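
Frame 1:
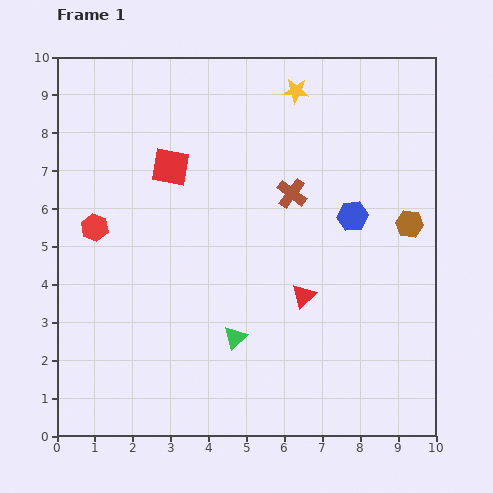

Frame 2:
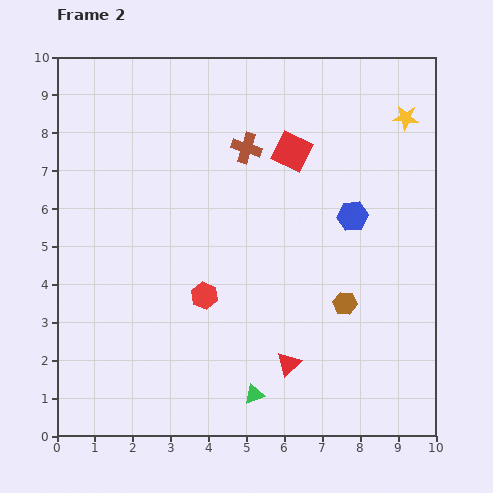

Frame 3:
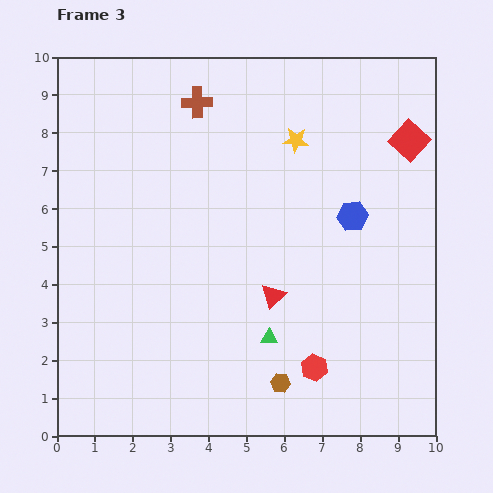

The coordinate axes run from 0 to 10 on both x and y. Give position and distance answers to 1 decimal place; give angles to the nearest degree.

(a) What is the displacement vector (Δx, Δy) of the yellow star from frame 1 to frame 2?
(2.9, -0.7)

The yellow star was at (6.3, 9.1) in frame 1 and (9.2, 8.4) in frame 2.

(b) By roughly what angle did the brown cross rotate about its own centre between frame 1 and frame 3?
38° counter-clockwise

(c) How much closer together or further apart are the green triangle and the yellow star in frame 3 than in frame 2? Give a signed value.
-3.1

Distance in frame 2: 8.3. Distance in frame 3: 5.2.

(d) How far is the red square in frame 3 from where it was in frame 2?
3.1

The red square moved from (6.2, 7.5) to (9.3, 7.8), a distance of √(3.1² + 0.3²) ≈ 3.1.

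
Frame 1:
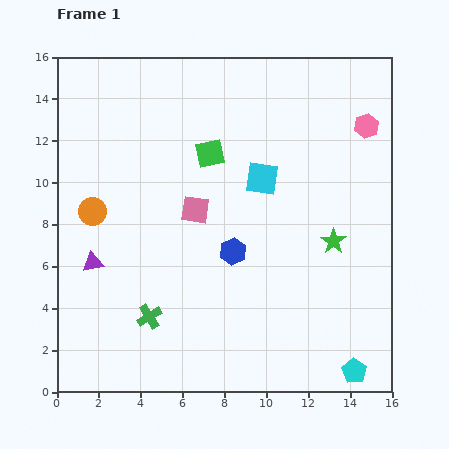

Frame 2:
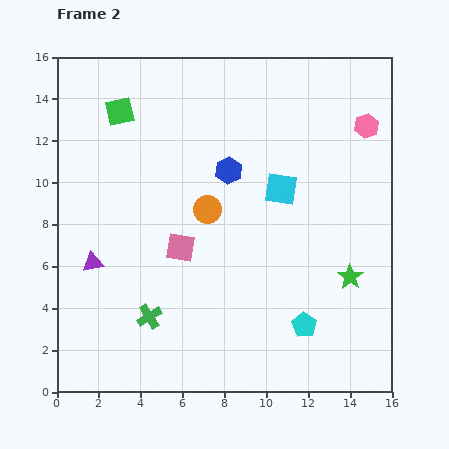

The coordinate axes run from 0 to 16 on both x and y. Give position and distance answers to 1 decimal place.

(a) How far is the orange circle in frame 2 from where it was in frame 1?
5.5

The orange circle moved from (1.7, 8.6) to (7.2, 8.7), a distance of √(5.5² + 0.1²) ≈ 5.5.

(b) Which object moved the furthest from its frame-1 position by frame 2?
the orange circle

(moved 5.5; next 4.7)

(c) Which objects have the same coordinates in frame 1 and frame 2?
the purple triangle, the pink hexagon, the green cross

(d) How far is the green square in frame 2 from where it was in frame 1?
4.7

The green square moved from (7.3, 11.4) to (3.0, 13.4), a distance of √(4.3² + 2.0²) ≈ 4.7.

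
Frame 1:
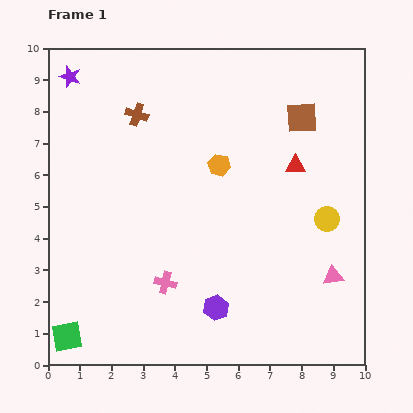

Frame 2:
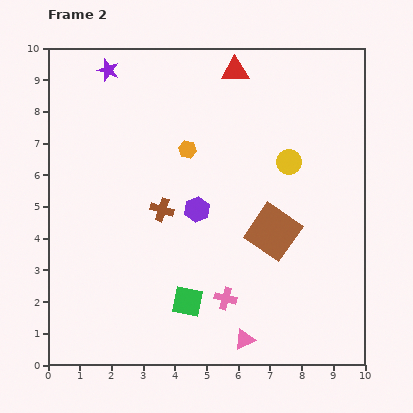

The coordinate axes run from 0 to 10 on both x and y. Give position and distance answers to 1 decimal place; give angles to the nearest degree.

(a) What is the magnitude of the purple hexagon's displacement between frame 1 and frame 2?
3.2

The purple hexagon moved from (5.3, 1.8) to (4.7, 4.9), a distance of √(0.6² + 3.1²) ≈ 3.2.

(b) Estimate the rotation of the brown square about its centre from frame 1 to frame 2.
38° clockwise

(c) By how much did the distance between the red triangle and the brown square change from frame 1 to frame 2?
+3.7

Distance in frame 1: 1.5. Distance in frame 2: 5.2.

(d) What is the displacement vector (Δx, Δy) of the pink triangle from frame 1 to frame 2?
(-2.8, -2.0)

The pink triangle was at (9.0, 2.8) in frame 1 and (6.2, 0.8) in frame 2.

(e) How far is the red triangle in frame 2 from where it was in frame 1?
3.6

The red triangle moved from (7.8, 6.3) to (5.9, 9.3), a distance of √(1.9² + 3.0²) ≈ 3.6.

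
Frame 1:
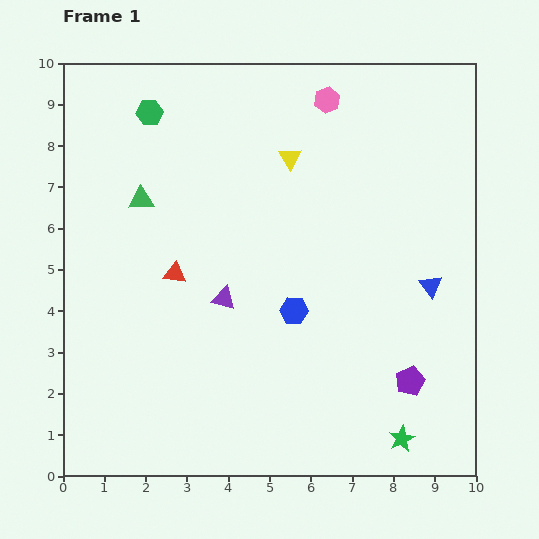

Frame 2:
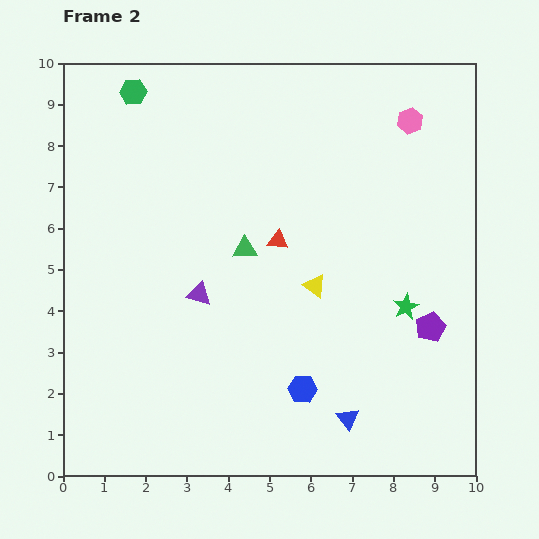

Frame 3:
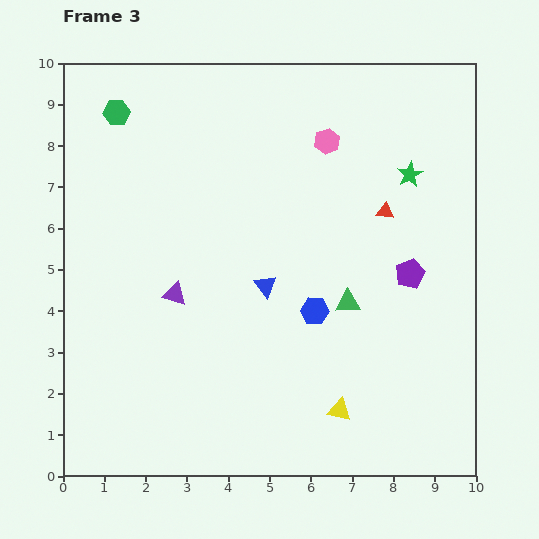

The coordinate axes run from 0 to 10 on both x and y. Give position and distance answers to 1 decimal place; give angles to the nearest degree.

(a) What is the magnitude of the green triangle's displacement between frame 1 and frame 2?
2.8

The green triangle moved from (1.9, 6.7) to (4.4, 5.5), a distance of √(2.5² + 1.2²) ≈ 2.8.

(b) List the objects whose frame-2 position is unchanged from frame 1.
none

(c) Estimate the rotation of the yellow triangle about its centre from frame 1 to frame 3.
44° counter-clockwise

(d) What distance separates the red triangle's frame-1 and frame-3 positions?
5.3

The red triangle moved from (2.7, 4.9) to (7.8, 6.4), a distance of √(5.1² + 1.5²) ≈ 5.3.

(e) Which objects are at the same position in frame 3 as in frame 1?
none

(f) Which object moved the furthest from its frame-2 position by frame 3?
the blue triangle

(moved 3.8; next 3.2)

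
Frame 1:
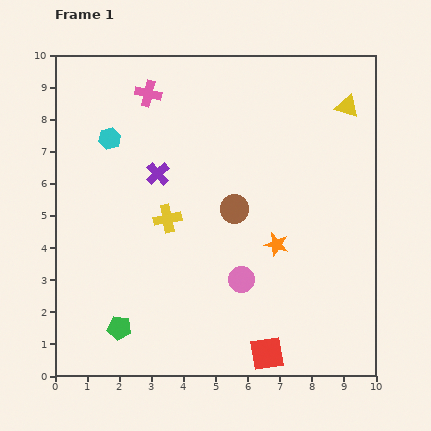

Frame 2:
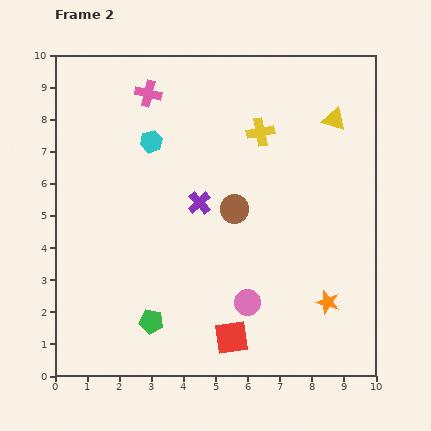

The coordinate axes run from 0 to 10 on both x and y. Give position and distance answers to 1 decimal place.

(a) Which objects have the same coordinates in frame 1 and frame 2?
the pink cross, the brown circle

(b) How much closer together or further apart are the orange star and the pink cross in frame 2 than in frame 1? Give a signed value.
+2.4

Distance in frame 1: 6.2. Distance in frame 2: 8.6.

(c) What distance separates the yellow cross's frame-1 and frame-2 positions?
4.0

The yellow cross moved from (3.5, 4.9) to (6.4, 7.6), a distance of √(2.9² + 2.7²) ≈ 4.0.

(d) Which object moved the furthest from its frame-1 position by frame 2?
the yellow cross

(moved 4.0; next 2.4)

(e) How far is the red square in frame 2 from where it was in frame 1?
1.2

The red square moved from (6.6, 0.7) to (5.5, 1.2), a distance of √(1.1² + 0.5²) ≈ 1.2.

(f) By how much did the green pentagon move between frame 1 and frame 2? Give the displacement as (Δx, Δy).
(1.0, 0.2)

The green pentagon was at (2.0, 1.5) in frame 1 and (3.0, 1.7) in frame 2.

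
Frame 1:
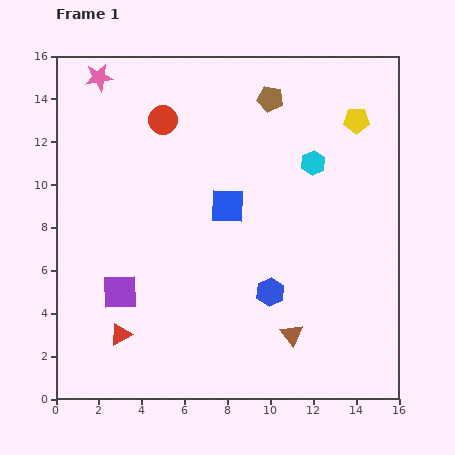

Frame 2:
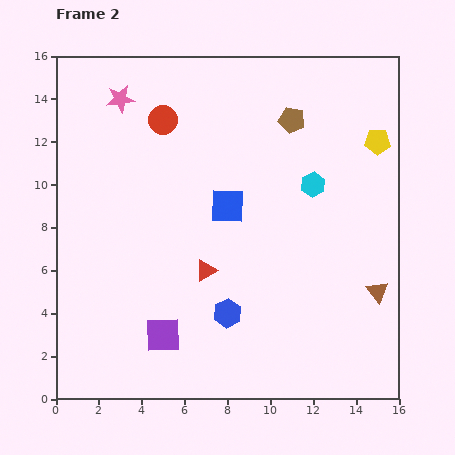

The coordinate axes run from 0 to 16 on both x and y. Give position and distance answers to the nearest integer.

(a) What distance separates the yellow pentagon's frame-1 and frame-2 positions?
1

The yellow pentagon moved from (14, 13) to (15, 12), a distance of √(1² + 1²) ≈ 1.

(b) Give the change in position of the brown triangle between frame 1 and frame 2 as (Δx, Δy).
(4, 2)

The brown triangle was at (11, 3) in frame 1 and (15, 5) in frame 2.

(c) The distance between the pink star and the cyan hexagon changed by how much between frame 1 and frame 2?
-1

Distance in frame 1: 11. Distance in frame 2: 10.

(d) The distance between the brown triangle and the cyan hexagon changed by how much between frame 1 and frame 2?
-2

Distance in frame 1: 8. Distance in frame 2: 6.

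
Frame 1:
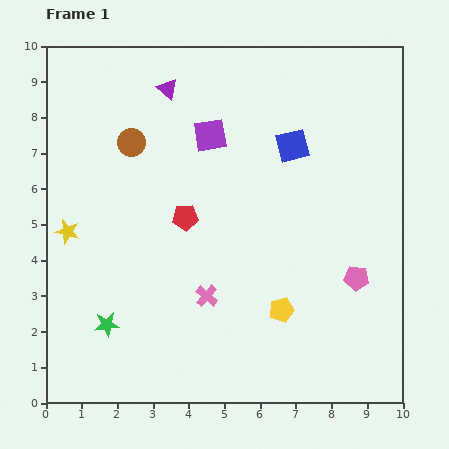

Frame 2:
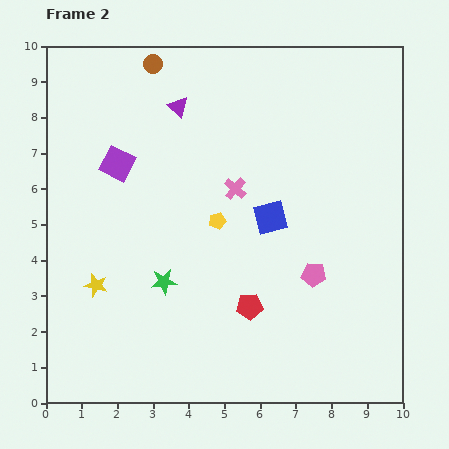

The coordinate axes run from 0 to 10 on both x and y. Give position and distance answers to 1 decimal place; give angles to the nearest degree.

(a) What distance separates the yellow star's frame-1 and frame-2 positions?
1.7

The yellow star moved from (0.6, 4.8) to (1.4, 3.3), a distance of √(0.8² + 1.5²) ≈ 1.7.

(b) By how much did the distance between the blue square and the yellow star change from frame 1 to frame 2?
-1.4

Distance in frame 1: 6.7. Distance in frame 2: 5.3.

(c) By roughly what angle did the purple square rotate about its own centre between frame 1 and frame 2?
37° clockwise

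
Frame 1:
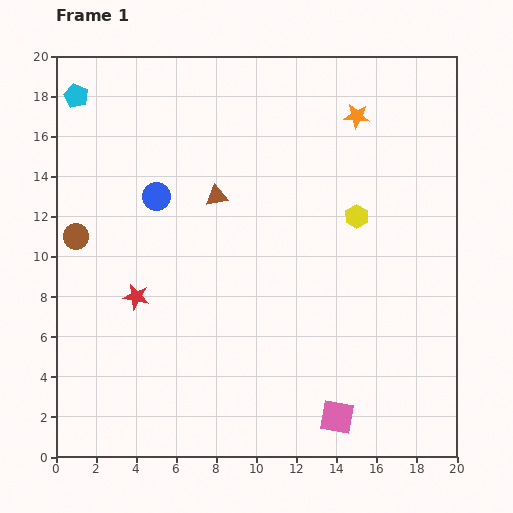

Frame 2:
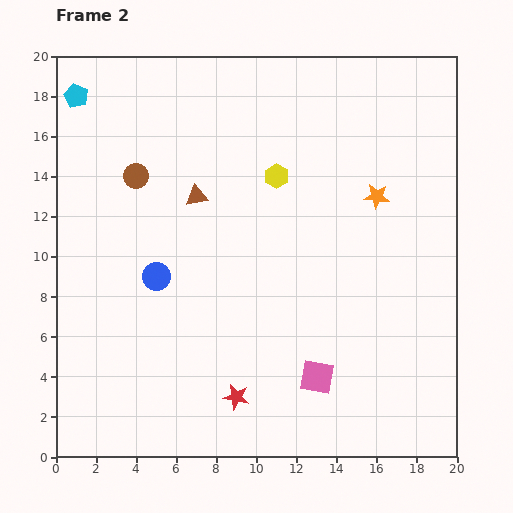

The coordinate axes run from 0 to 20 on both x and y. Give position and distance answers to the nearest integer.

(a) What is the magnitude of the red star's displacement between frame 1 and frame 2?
7

The red star moved from (4, 8) to (9, 3), a distance of √(5² + 5²) ≈ 7.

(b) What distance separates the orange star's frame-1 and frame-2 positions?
4

The orange star moved from (15, 17) to (16, 13), a distance of √(1² + 4²) ≈ 4.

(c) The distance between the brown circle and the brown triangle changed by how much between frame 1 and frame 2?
-4

Distance in frame 1: 7. Distance in frame 2: 3.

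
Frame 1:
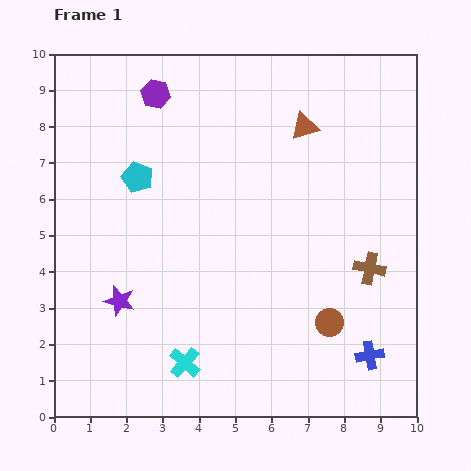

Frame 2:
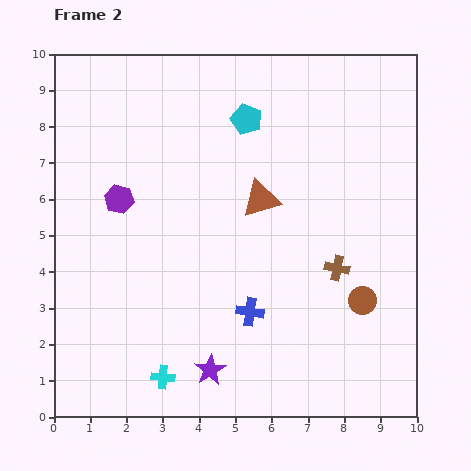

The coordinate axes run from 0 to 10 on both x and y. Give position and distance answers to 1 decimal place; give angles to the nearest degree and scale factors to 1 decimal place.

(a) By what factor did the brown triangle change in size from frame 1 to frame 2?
1.4×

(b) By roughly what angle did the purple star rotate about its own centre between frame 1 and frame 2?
26° clockwise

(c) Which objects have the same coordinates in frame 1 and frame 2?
none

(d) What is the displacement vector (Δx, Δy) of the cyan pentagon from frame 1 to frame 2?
(3.0, 1.6)

The cyan pentagon was at (2.3, 6.6) in frame 1 and (5.3, 8.2) in frame 2.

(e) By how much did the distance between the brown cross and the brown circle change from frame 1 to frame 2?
-0.8

Distance in frame 1: 1.9. Distance in frame 2: 1.1.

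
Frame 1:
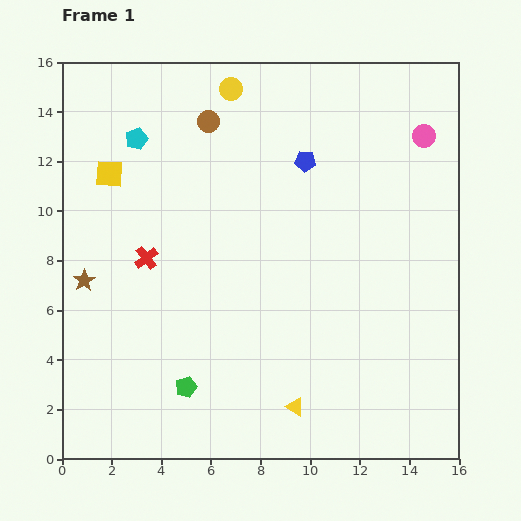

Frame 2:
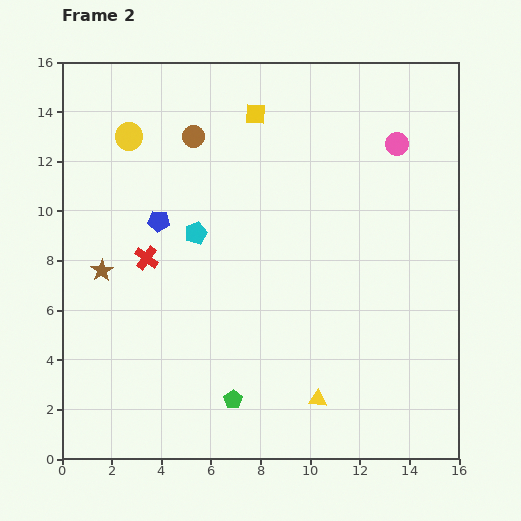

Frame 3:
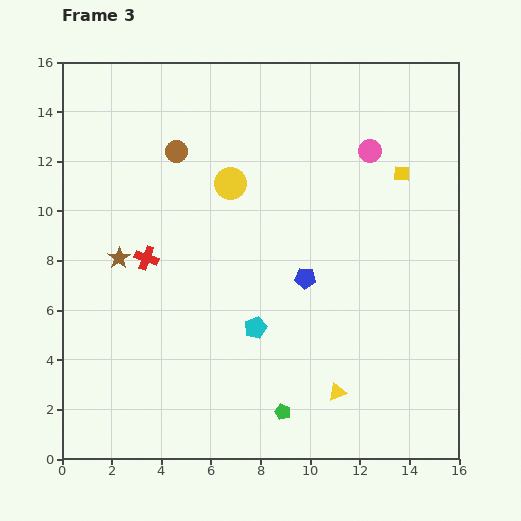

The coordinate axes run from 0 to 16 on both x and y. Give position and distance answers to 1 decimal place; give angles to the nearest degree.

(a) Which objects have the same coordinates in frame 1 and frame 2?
the red cross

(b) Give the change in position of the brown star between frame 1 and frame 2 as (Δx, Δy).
(0.7, 0.4)

The brown star was at (0.9, 7.2) in frame 1 and (1.6, 7.6) in frame 2.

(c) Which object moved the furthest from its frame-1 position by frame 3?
the yellow square

(moved 11.8; next 9.0)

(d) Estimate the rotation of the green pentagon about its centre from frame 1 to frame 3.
31° counter-clockwise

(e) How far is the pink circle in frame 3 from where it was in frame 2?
1.1

The pink circle moved from (13.5, 12.7) to (12.4, 12.4), a distance of √(1.1² + 0.3²) ≈ 1.1.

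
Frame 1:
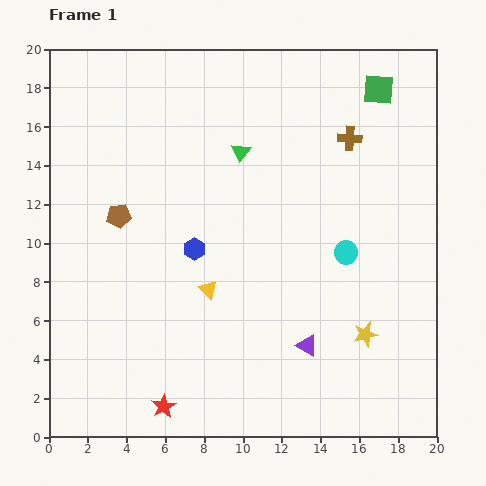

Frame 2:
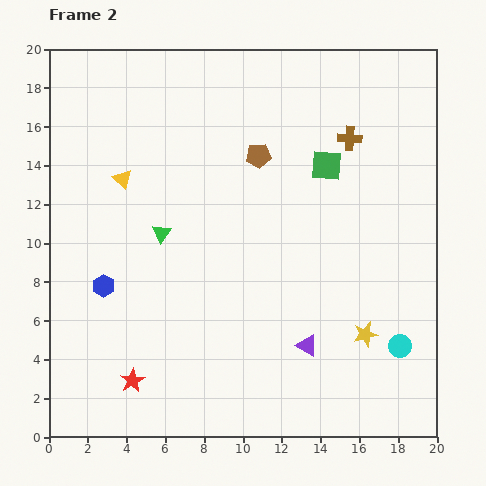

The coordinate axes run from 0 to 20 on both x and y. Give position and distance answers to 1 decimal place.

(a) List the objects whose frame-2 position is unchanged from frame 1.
the purple triangle, the yellow star, the brown cross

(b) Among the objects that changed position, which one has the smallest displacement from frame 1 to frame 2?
the red star

(moved 2.1)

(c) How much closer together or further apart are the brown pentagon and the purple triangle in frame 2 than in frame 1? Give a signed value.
-1.7

Distance in frame 1: 11.8. Distance in frame 2: 10.1.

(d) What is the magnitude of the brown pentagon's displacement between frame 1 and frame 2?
7.8

The brown pentagon moved from (3.6, 11.4) to (10.8, 14.5), a distance of √(7.2² + 3.1²) ≈ 7.8.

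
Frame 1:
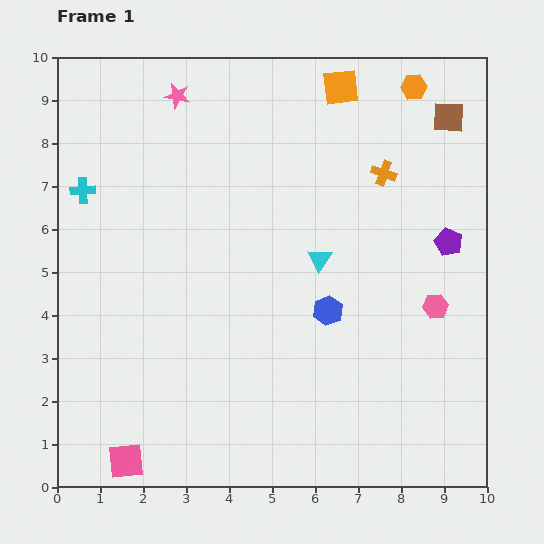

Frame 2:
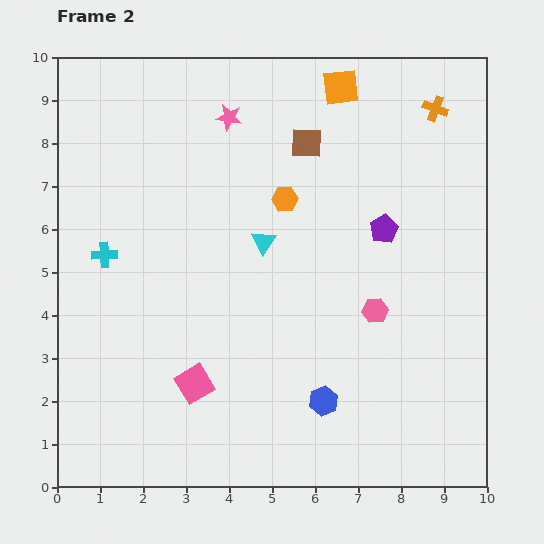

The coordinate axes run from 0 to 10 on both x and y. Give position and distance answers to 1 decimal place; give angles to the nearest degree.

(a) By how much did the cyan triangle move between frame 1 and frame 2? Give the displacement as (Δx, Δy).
(-1.3, 0.4)

The cyan triangle was at (6.1, 5.3) in frame 1 and (4.8, 5.7) in frame 2.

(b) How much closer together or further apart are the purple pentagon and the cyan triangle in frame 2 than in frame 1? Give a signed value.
-0.2

Distance in frame 1: 3.0. Distance in frame 2: 2.8.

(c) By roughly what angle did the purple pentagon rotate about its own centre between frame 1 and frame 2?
19° clockwise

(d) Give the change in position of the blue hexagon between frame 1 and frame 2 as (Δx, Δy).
(-0.1, -2.1)

The blue hexagon was at (6.3, 4.1) in frame 1 and (6.2, 2.0) in frame 2.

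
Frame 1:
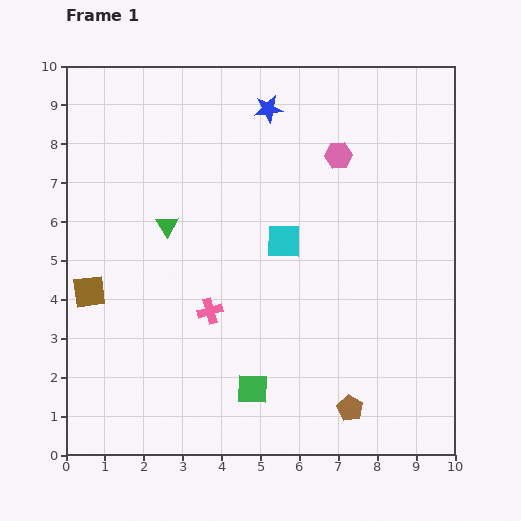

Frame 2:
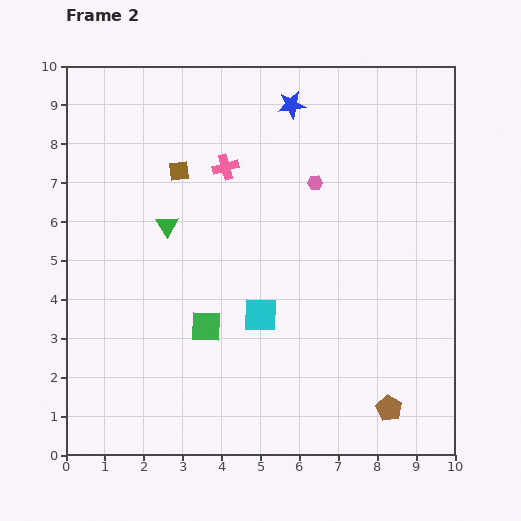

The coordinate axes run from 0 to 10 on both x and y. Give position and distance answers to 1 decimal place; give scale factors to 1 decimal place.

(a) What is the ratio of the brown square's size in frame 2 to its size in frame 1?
0.6×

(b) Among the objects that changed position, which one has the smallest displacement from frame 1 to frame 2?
the blue star

(moved 0.6)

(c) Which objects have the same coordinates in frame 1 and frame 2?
the green triangle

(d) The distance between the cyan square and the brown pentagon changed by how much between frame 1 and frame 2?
-0.5

Distance in frame 1: 4.6. Distance in frame 2: 4.1.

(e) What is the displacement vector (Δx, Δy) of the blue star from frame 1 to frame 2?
(0.6, 0.1)

The blue star was at (5.2, 8.9) in frame 1 and (5.8, 9.0) in frame 2.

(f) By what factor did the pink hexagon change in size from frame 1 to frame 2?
0.6×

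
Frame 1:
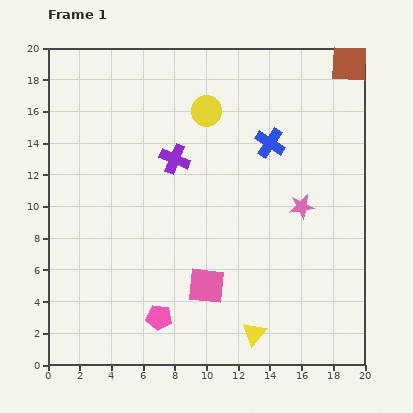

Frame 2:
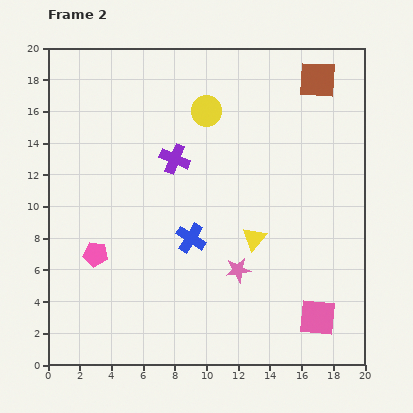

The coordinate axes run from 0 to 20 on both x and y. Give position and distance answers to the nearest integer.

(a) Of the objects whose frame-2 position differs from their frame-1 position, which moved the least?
the brown square

(moved 2)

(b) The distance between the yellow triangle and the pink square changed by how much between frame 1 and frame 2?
+2

Distance in frame 1: 4. Distance in frame 2: 6.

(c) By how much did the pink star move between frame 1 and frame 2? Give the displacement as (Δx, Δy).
(-4, -4)

The pink star was at (16, 10) in frame 1 and (12, 6) in frame 2.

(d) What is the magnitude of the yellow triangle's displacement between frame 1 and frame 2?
6

The yellow triangle moved from (13, 2) to (13, 8), a distance of √(0² + 6²) ≈ 6.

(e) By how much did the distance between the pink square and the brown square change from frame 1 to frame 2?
-2

Distance in frame 1: 17. Distance in frame 2: 15.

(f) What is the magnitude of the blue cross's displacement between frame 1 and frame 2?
8

The blue cross moved from (14, 14) to (9, 8), a distance of √(5² + 6²) ≈ 8.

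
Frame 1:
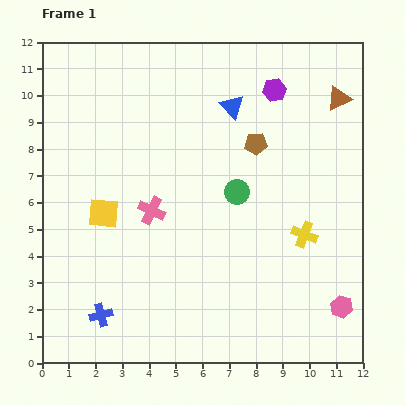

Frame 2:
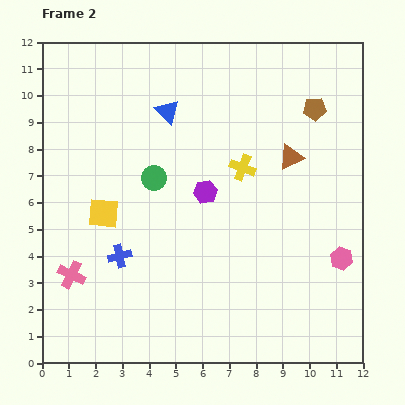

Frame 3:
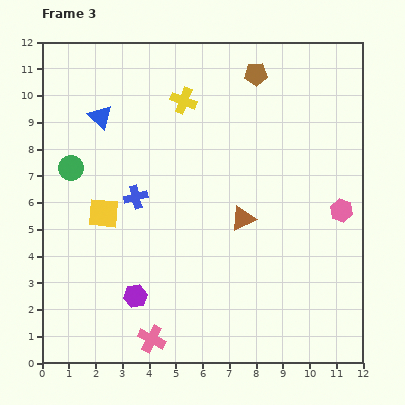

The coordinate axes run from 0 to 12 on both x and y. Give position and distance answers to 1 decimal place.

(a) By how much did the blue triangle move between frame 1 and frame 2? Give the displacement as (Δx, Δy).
(-2.4, -0.2)

The blue triangle was at (7.1, 9.6) in frame 1 and (4.7, 9.4) in frame 2.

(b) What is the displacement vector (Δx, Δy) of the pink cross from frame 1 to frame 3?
(0.0, -4.8)

The pink cross was at (4.1, 5.7) in frame 1 and (4.1, 0.9) in frame 3.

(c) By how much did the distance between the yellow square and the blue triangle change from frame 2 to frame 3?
-0.9

Distance in frame 2: 4.5. Distance in frame 3: 3.6.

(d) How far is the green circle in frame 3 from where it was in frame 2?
3.1

The green circle moved from (4.2, 6.9) to (1.1, 7.3), a distance of √(3.1² + 0.4²) ≈ 3.1.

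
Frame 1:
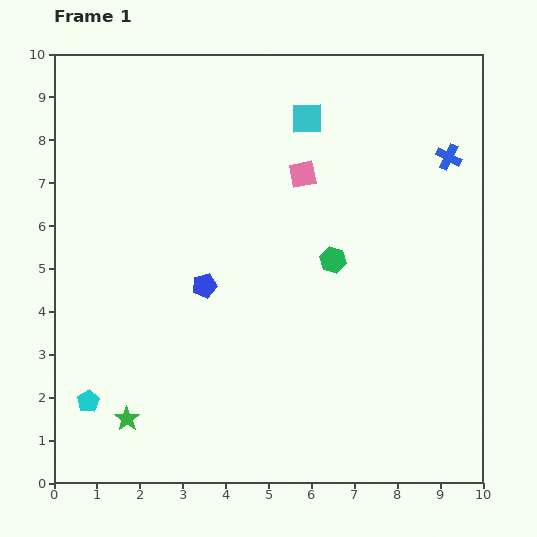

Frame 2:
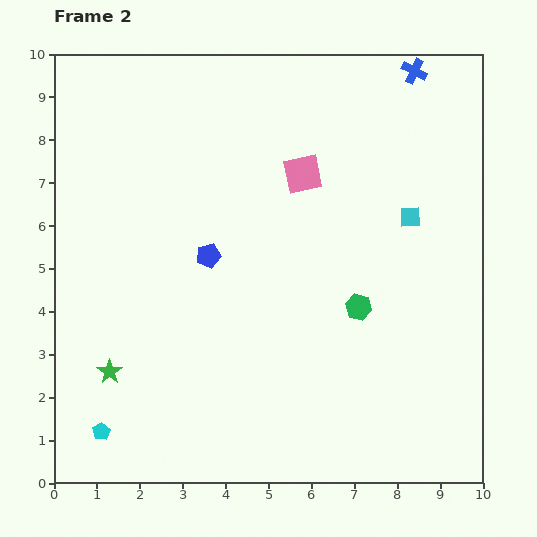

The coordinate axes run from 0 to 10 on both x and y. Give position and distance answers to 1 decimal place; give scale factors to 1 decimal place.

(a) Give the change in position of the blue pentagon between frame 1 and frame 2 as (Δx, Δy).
(0.1, 0.7)

The blue pentagon was at (3.5, 4.6) in frame 1 and (3.6, 5.3) in frame 2.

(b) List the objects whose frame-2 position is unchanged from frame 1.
the pink square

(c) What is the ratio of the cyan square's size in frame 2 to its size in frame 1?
0.7×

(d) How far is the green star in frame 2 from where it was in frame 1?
1.2

The green star moved from (1.7, 1.5) to (1.3, 2.6), a distance of √(0.4² + 1.1²) ≈ 1.2.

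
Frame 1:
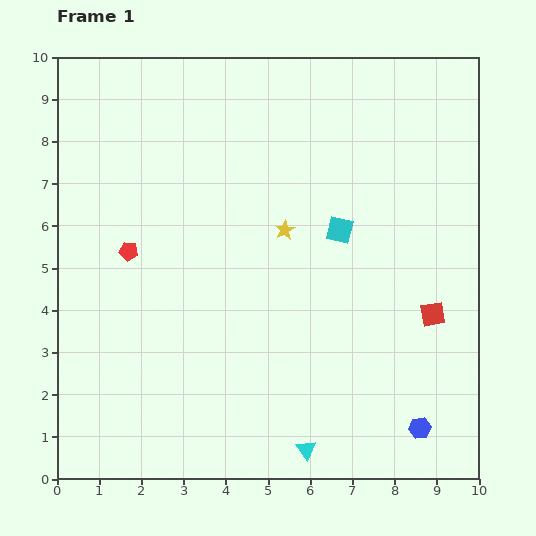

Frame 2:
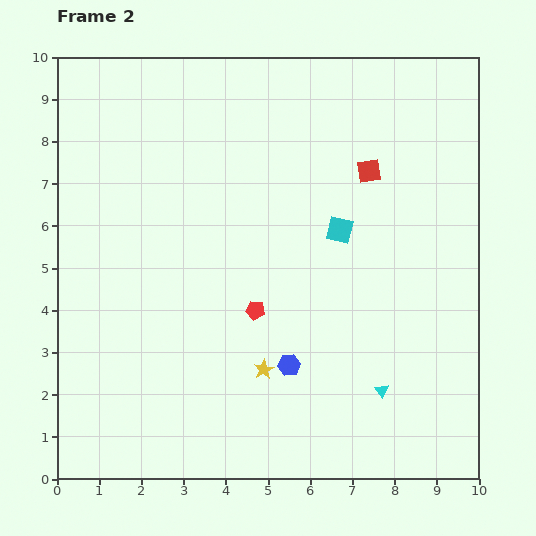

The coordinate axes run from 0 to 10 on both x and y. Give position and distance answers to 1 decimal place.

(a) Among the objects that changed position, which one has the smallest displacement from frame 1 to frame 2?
the cyan triangle

(moved 2.3)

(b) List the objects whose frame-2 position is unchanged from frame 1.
the cyan square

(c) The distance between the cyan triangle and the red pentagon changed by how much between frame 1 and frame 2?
-2.7

Distance in frame 1: 6.3. Distance in frame 2: 3.6.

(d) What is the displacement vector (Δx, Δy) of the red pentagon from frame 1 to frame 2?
(3.0, -1.4)

The red pentagon was at (1.7, 5.4) in frame 1 and (4.7, 4.0) in frame 2.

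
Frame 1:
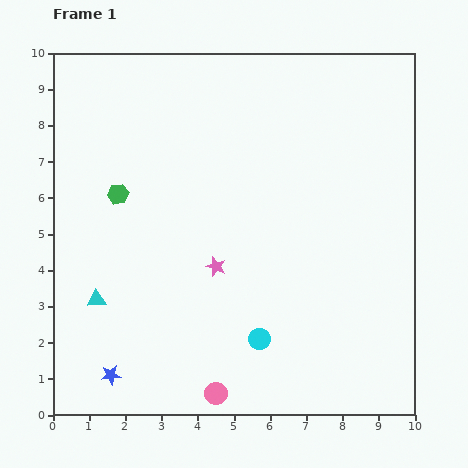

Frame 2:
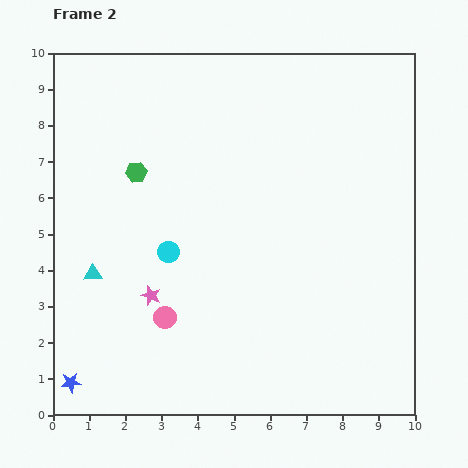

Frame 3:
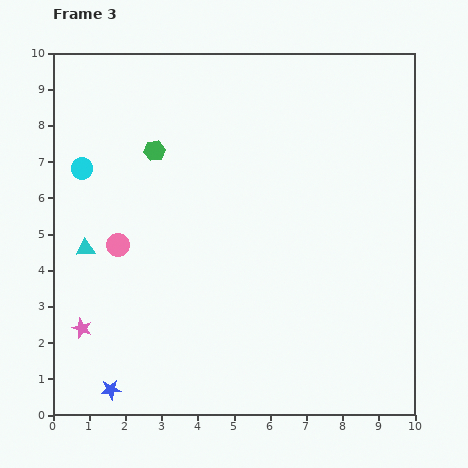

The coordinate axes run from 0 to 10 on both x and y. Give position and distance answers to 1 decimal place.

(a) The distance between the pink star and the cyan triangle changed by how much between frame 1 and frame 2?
-1.7

Distance in frame 1: 3.4. Distance in frame 2: 1.7.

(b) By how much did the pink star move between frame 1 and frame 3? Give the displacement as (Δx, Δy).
(-3.7, -1.7)

The pink star was at (4.5, 4.1) in frame 1 and (0.8, 2.4) in frame 3.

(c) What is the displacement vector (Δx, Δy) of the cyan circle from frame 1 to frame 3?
(-4.9, 4.7)

The cyan circle was at (5.7, 2.1) in frame 1 and (0.8, 6.8) in frame 3.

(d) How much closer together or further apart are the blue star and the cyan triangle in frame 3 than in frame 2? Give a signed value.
+0.9

Distance in frame 2: 3.1. Distance in frame 3: 4.0.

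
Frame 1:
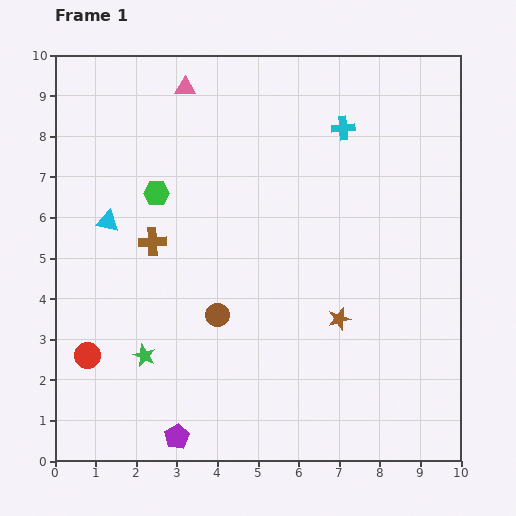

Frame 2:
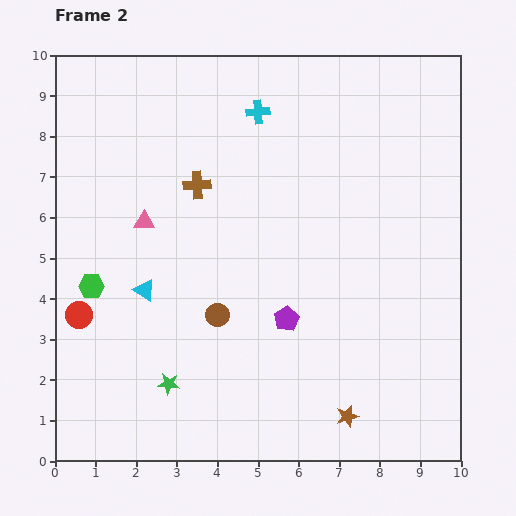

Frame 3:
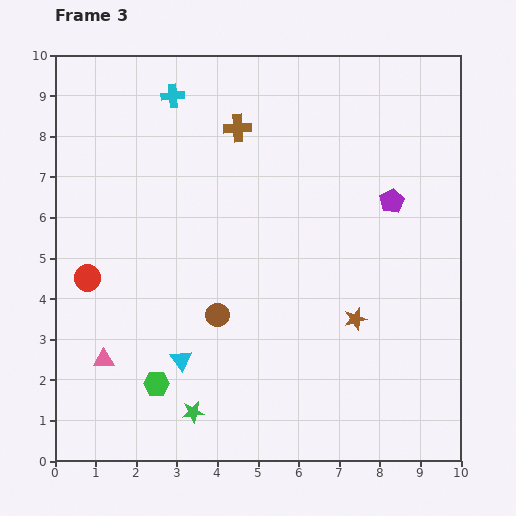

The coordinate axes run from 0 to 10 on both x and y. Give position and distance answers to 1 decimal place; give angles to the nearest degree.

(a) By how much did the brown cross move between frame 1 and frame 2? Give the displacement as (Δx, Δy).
(1.1, 1.4)

The brown cross was at (2.4, 5.4) in frame 1 and (3.5, 6.8) in frame 2.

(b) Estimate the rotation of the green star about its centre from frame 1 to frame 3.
30° counter-clockwise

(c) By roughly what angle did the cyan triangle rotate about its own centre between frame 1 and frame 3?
42° clockwise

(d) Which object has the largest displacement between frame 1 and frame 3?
the purple pentagon

(moved 7.9; next 7.0)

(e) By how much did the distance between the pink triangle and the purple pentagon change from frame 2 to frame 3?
+3.9

Distance in frame 2: 4.2. Distance in frame 3: 8.1.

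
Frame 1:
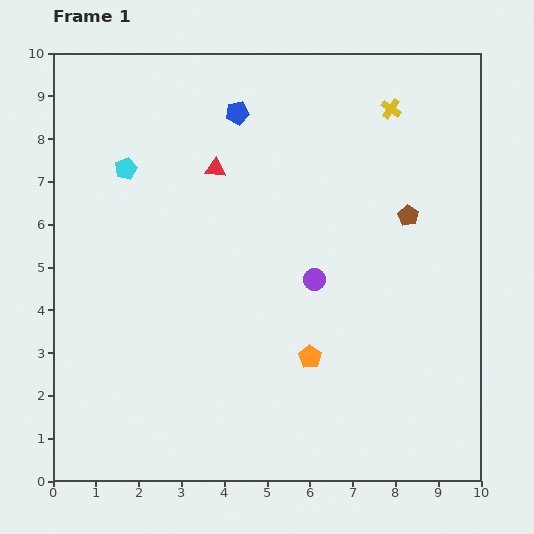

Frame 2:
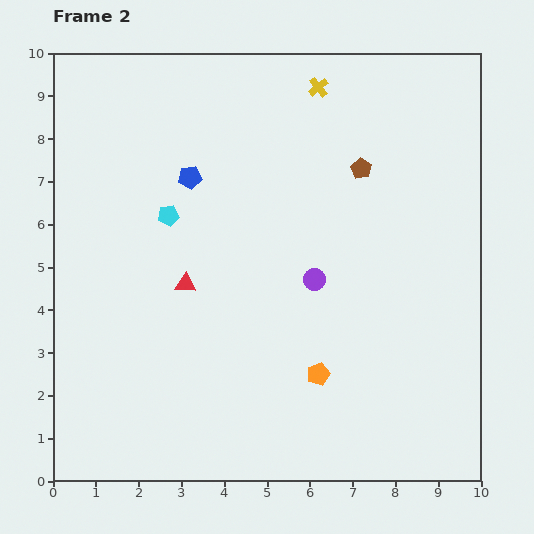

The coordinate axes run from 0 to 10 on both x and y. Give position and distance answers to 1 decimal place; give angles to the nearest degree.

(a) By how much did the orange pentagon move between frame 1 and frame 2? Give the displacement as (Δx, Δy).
(0.2, -0.4)

The orange pentagon was at (6.0, 2.9) in frame 1 and (6.2, 2.5) in frame 2.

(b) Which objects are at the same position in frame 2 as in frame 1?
the purple circle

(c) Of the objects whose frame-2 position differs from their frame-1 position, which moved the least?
the orange pentagon

(moved 0.4)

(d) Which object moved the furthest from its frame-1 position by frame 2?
the red triangle

(moved 2.8; next 1.9)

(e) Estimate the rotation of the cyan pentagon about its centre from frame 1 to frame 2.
16° clockwise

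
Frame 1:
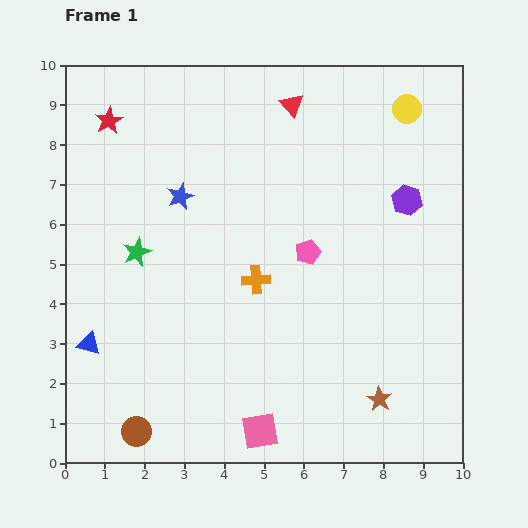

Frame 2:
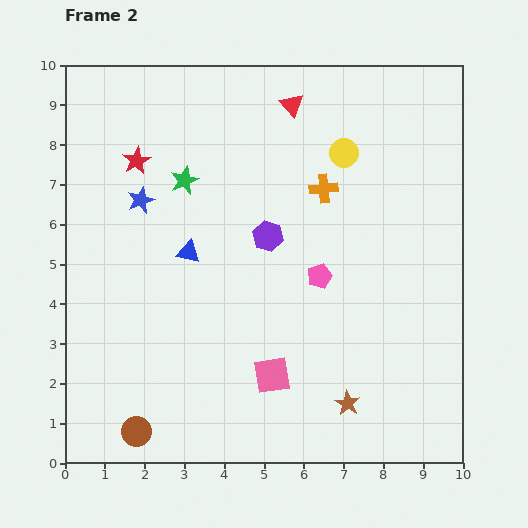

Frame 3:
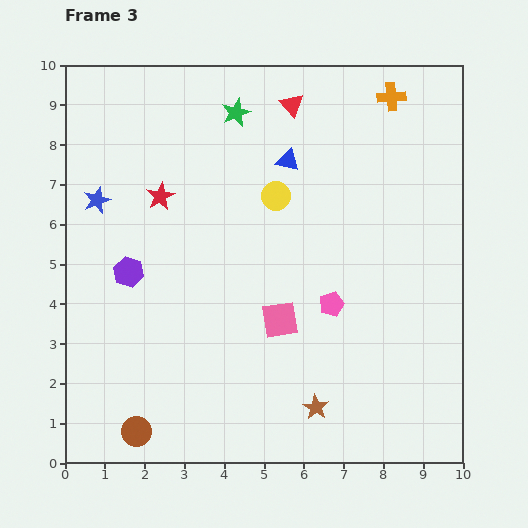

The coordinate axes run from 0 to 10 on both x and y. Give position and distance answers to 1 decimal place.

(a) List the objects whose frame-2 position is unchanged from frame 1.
the red triangle, the brown circle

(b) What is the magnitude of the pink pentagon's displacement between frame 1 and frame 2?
0.7

The pink pentagon moved from (6.1, 5.3) to (6.4, 4.7), a distance of √(0.3² + 0.6²) ≈ 0.7.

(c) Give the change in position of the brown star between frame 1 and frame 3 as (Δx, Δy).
(-1.6, -0.2)

The brown star was at (7.9, 1.6) in frame 1 and (6.3, 1.4) in frame 3.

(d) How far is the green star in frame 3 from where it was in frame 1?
4.3

The green star moved from (1.8, 5.3) to (4.3, 8.8), a distance of √(2.5² + 3.5²) ≈ 4.3.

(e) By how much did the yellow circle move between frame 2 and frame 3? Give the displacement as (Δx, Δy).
(-1.7, -1.1)

The yellow circle was at (7.0, 7.8) in frame 2 and (5.3, 6.7) in frame 3.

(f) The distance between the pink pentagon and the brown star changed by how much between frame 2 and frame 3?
-0.7

Distance in frame 2: 3.3. Distance in frame 3: 2.6.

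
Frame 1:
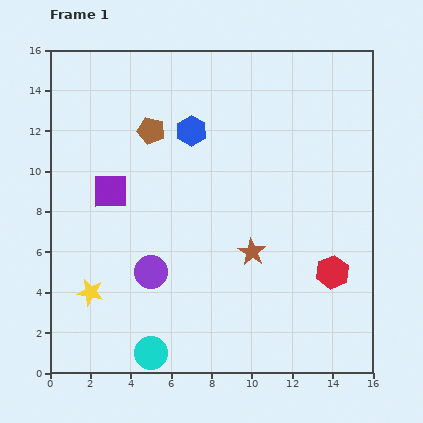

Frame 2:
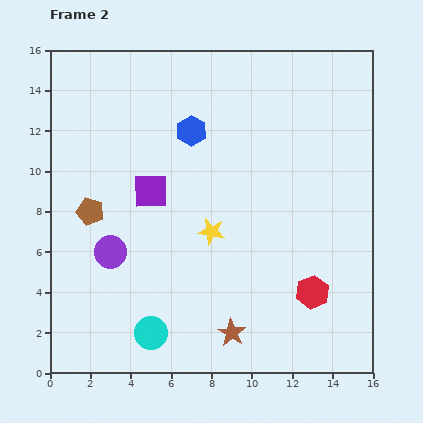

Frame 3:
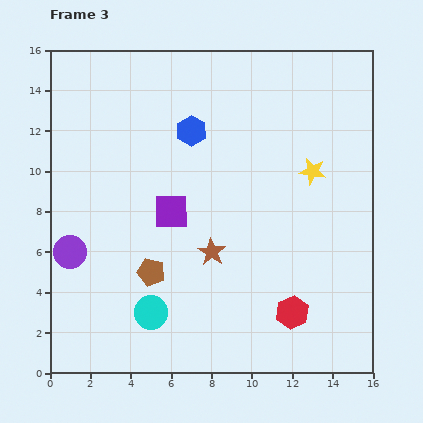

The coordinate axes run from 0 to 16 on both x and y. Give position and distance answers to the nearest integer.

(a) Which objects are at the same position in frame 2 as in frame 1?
the blue hexagon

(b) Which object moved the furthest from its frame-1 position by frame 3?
the yellow star

(moved 13; next 7)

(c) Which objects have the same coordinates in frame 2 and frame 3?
the blue hexagon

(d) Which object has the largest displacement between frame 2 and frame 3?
the yellow star

(moved 6; next 4)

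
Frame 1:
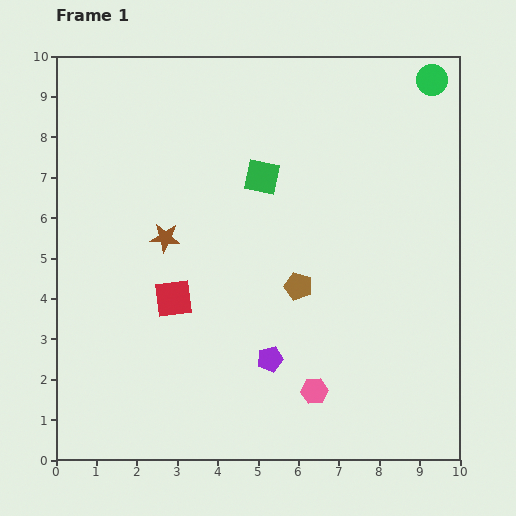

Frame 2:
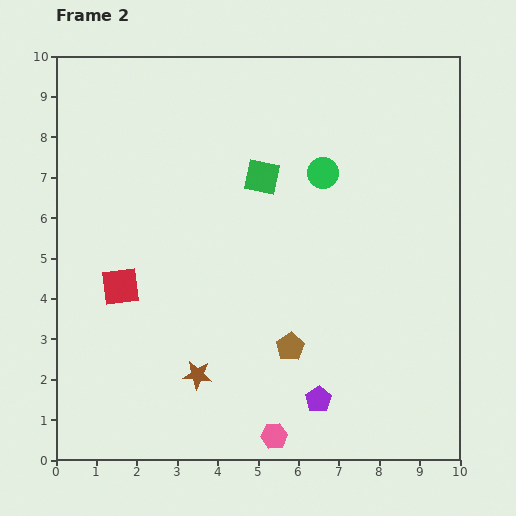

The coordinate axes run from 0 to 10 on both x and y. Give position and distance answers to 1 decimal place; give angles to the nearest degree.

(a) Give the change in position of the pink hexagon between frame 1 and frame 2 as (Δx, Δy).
(-1.0, -1.1)

The pink hexagon was at (6.4, 1.7) in frame 1 and (5.4, 0.6) in frame 2.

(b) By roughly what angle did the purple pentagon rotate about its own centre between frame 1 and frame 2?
18° counter-clockwise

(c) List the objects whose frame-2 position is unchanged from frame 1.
the green square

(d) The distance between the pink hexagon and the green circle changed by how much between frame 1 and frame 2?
-1.6

Distance in frame 1: 8.2. Distance in frame 2: 6.6.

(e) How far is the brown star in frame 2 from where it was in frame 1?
3.5

The brown star moved from (2.7, 5.5) to (3.5, 2.1), a distance of √(0.8² + 3.4²) ≈ 3.5.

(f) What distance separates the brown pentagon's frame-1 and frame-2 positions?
1.5

The brown pentagon moved from (6.0, 4.3) to (5.8, 2.8), a distance of √(0.2² + 1.5²) ≈ 1.5.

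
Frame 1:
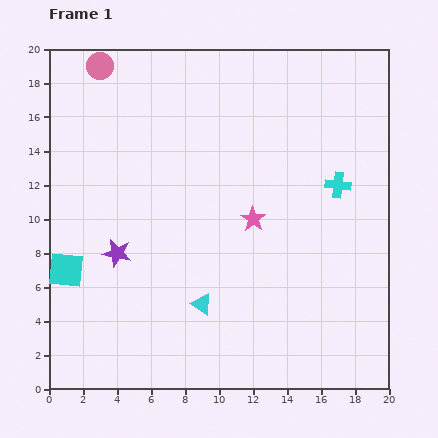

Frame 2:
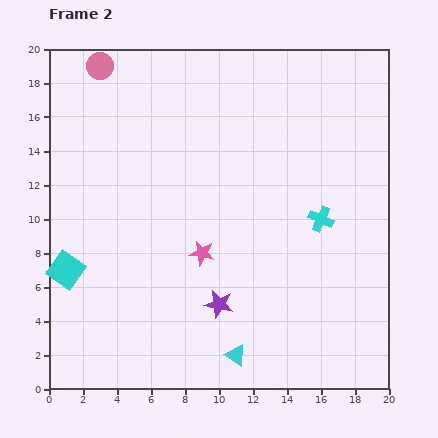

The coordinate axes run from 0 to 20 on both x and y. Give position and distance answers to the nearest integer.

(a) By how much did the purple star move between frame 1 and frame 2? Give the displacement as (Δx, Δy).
(6, -3)

The purple star was at (4, 8) in frame 1 and (10, 5) in frame 2.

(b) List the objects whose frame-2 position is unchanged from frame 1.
the pink circle, the cyan square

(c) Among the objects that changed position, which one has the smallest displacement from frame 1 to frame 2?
the cyan cross

(moved 2)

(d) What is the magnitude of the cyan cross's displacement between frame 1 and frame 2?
2

The cyan cross moved from (17, 12) to (16, 10), a distance of √(1² + 2²) ≈ 2.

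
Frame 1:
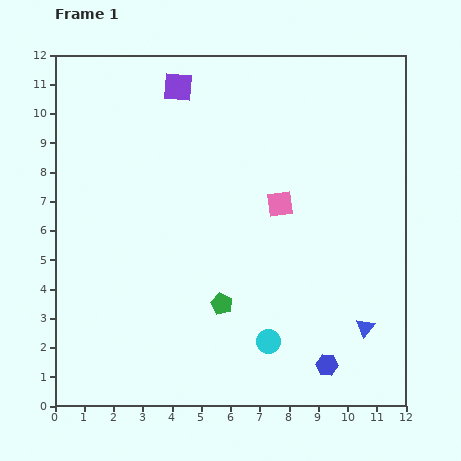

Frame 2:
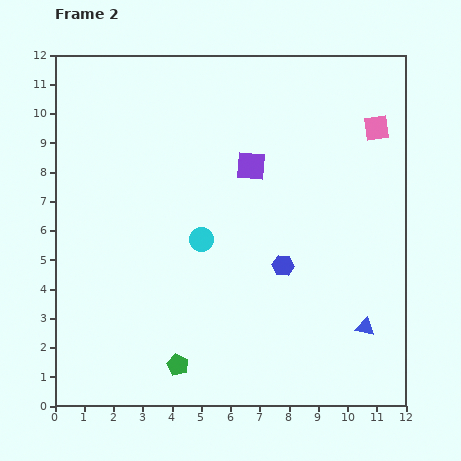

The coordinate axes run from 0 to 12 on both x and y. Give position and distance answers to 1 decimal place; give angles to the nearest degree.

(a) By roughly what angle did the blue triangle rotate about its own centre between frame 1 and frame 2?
55° counter-clockwise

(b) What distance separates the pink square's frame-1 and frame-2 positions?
4.2

The pink square moved from (7.7, 6.9) to (11.0, 9.5), a distance of √(3.3² + 2.6²) ≈ 4.2.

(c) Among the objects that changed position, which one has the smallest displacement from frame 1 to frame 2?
the green pentagon

(moved 2.6)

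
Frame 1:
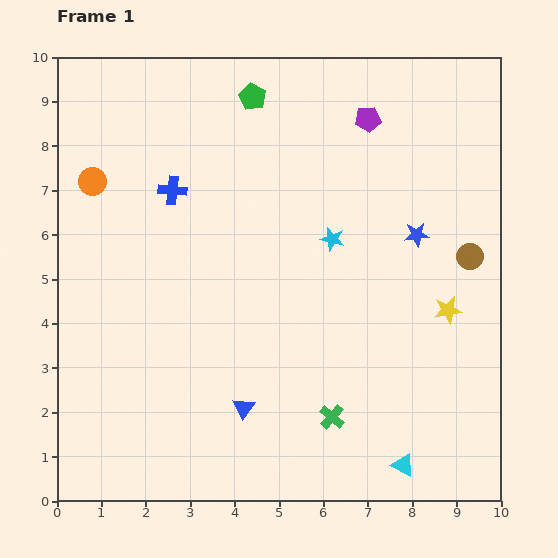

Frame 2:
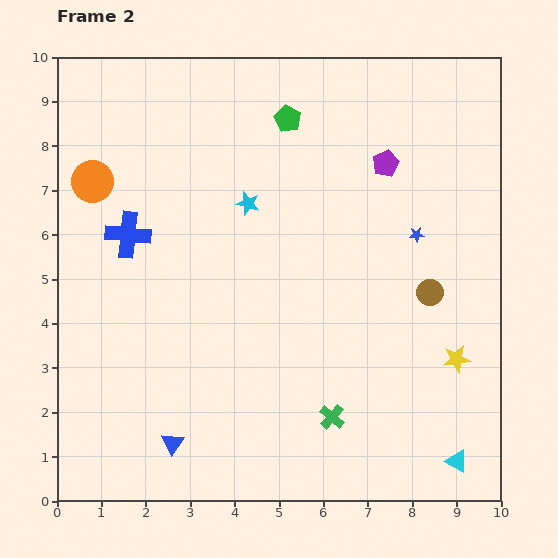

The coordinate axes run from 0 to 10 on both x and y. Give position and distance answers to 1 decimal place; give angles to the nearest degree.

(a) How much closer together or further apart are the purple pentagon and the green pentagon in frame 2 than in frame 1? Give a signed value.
-0.2

Distance in frame 1: 2.6. Distance in frame 2: 2.4.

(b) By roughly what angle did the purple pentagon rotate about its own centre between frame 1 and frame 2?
20° counter-clockwise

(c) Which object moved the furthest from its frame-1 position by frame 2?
the cyan star

(moved 2.1; next 1.8)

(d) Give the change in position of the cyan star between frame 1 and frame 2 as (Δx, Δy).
(-1.9, 0.8)

The cyan star was at (6.2, 5.9) in frame 1 and (4.3, 6.7) in frame 2.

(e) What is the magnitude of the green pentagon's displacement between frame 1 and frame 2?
0.9

The green pentagon moved from (4.4, 9.1) to (5.2, 8.6), a distance of √(0.8² + 0.5²) ≈ 0.9.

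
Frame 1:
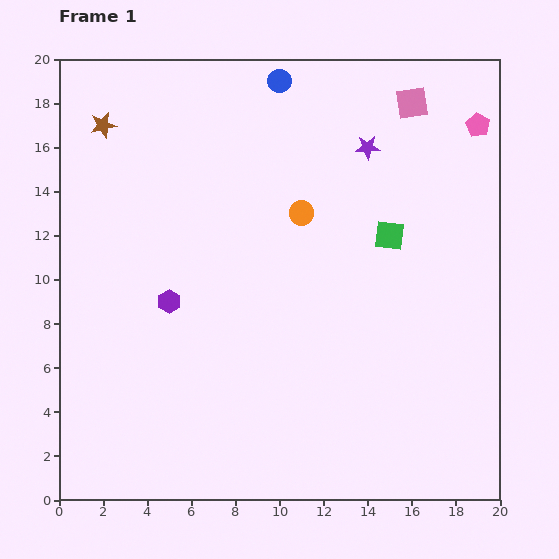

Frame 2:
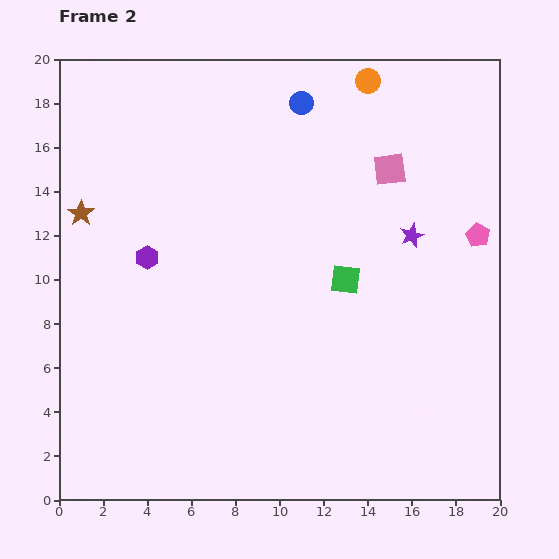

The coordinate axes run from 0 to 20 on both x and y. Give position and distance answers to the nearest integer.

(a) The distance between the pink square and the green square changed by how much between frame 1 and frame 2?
-1

Distance in frame 1: 6. Distance in frame 2: 5.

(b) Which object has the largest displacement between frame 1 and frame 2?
the orange circle

(moved 7; next 5)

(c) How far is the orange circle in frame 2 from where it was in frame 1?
7

The orange circle moved from (11, 13) to (14, 19), a distance of √(3² + 6²) ≈ 7.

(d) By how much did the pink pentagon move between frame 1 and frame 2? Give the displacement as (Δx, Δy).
(0, -5)

The pink pentagon was at (19, 17) in frame 1 and (19, 12) in frame 2.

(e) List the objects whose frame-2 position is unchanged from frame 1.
none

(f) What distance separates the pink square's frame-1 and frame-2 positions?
3

The pink square moved from (16, 18) to (15, 15), a distance of √(1² + 3²) ≈ 3.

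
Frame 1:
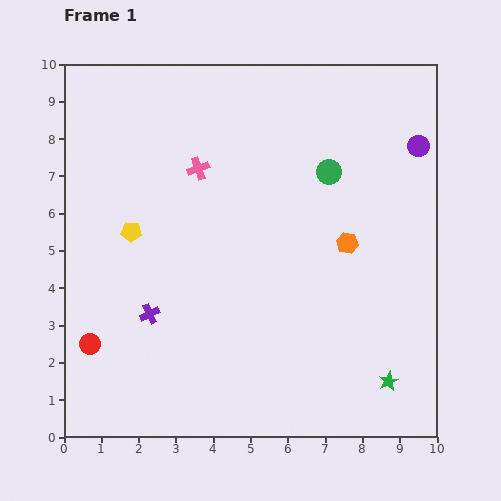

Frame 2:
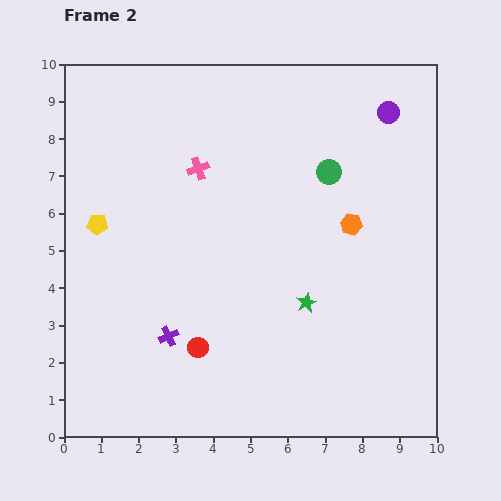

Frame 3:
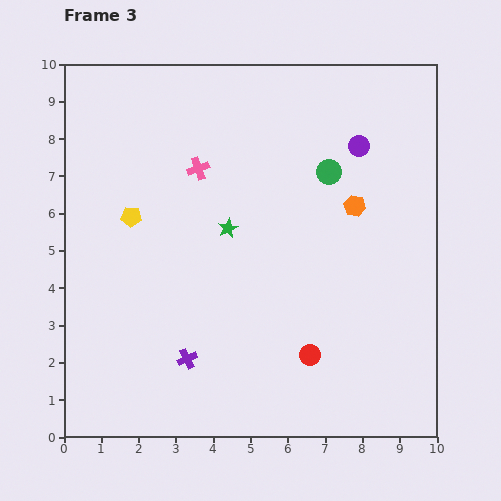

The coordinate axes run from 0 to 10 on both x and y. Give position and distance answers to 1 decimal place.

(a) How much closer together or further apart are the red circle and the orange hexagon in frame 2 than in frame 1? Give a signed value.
-2.1

Distance in frame 1: 7.4. Distance in frame 2: 5.3.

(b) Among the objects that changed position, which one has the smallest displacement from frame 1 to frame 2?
the orange hexagon

(moved 0.5)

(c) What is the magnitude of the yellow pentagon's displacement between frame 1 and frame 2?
0.9

The yellow pentagon moved from (1.8, 5.5) to (0.9, 5.7), a distance of √(0.9² + 0.2²) ≈ 0.9.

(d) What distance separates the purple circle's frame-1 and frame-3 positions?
1.6

The purple circle moved from (9.5, 7.8) to (7.9, 7.8), a distance of √(1.6² + 0.0²) ≈ 1.6.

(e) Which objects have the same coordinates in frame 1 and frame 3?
the pink cross, the green circle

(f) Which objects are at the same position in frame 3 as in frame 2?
the pink cross, the green circle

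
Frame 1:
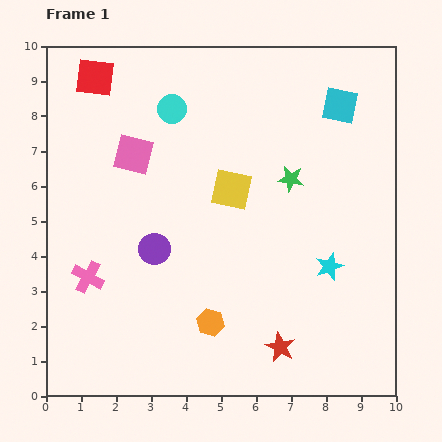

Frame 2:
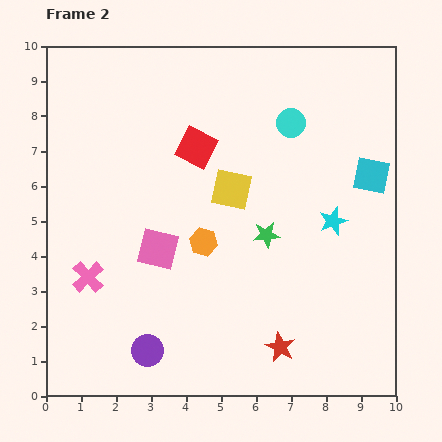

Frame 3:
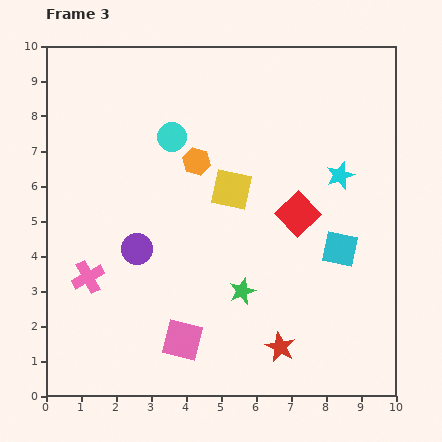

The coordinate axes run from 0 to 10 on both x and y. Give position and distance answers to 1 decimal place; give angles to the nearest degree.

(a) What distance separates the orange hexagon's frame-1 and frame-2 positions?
2.3

The orange hexagon moved from (4.7, 2.1) to (4.5, 4.4), a distance of √(0.2² + 2.3²) ≈ 2.3.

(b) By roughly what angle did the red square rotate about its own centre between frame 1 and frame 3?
39° clockwise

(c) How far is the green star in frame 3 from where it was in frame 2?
1.7

The green star moved from (6.3, 4.6) to (5.6, 3.0), a distance of √(0.7² + 1.6²) ≈ 1.7.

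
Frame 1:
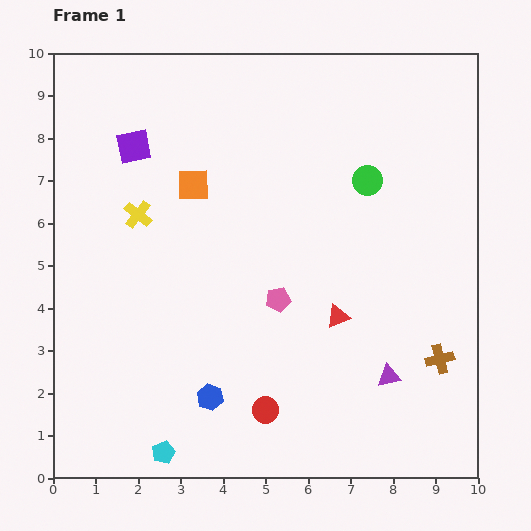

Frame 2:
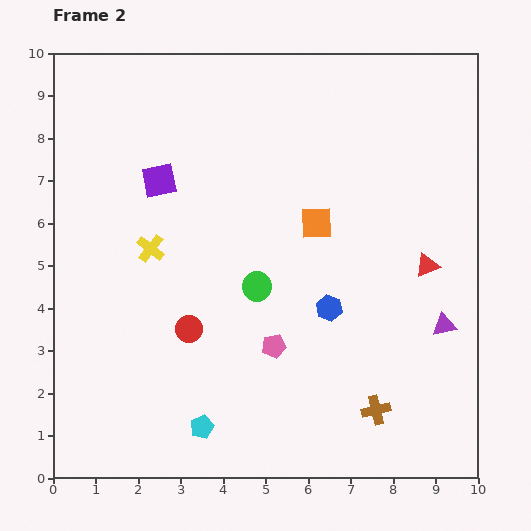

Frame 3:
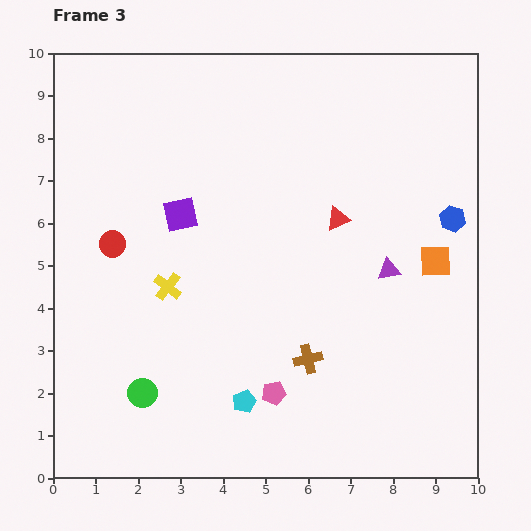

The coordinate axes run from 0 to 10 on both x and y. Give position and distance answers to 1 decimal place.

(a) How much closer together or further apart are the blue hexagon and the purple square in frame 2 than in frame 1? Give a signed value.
-1.2

Distance in frame 1: 6.2. Distance in frame 2: 5.0.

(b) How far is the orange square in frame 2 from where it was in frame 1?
3.0

The orange square moved from (3.3, 6.9) to (6.2, 6.0), a distance of √(2.9² + 0.9²) ≈ 3.0.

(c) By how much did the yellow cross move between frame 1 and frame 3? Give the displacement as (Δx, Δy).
(0.7, -1.7)

The yellow cross was at (2.0, 6.2) in frame 1 and (2.7, 4.5) in frame 3.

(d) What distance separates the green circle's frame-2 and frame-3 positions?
3.7

The green circle moved from (4.8, 4.5) to (2.1, 2.0), a distance of √(2.7² + 2.5²) ≈ 3.7.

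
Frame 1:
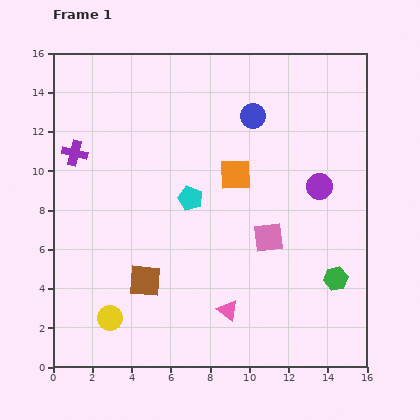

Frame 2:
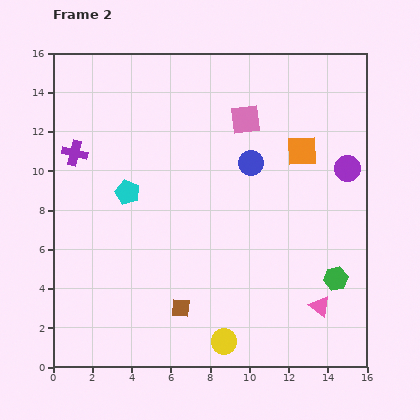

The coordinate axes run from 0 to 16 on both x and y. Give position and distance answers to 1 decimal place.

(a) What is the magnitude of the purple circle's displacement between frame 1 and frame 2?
1.7

The purple circle moved from (13.6, 9.2) to (15.0, 10.1), a distance of √(1.4² + 0.9²) ≈ 1.7.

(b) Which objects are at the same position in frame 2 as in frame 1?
the purple cross, the green hexagon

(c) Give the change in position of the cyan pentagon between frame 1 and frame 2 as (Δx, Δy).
(-3.2, 0.3)

The cyan pentagon was at (7.0, 8.6) in frame 1 and (3.8, 8.9) in frame 2.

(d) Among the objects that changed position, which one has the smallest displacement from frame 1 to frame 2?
the purple circle

(moved 1.7)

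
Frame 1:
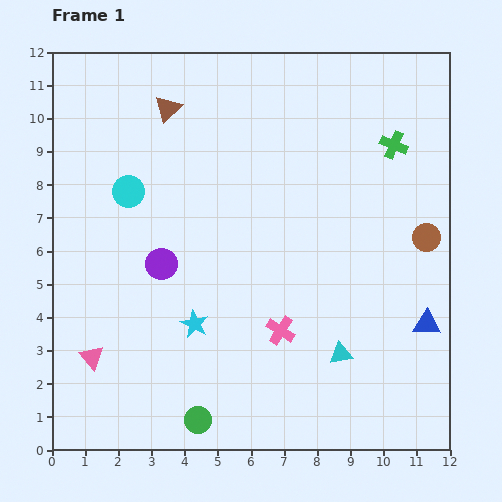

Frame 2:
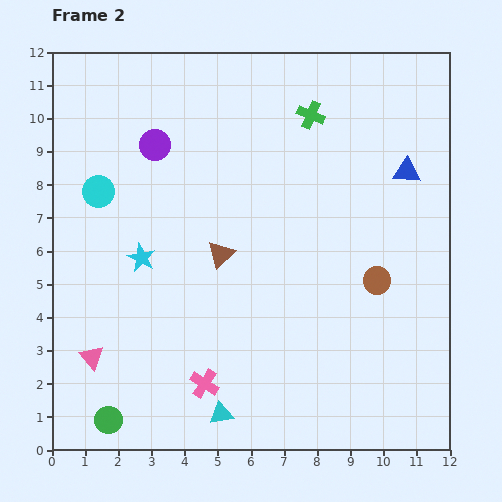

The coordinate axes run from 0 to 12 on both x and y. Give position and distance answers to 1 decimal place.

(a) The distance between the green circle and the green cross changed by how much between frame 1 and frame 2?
+0.8

Distance in frame 1: 10.2. Distance in frame 2: 11.0.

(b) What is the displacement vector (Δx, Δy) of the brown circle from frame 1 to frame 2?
(-1.5, -1.3)

The brown circle was at (11.3, 6.4) in frame 1 and (9.8, 5.1) in frame 2.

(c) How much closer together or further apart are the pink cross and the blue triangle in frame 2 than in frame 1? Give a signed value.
+4.4

Distance in frame 1: 4.4. Distance in frame 2: 8.8.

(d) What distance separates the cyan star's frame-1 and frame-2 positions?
2.6

The cyan star moved from (4.3, 3.8) to (2.7, 5.8), a distance of √(1.6² + 2.0²) ≈ 2.6.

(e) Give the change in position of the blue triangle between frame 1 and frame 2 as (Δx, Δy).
(-0.6, 4.6)

The blue triangle was at (11.3, 3.8) in frame 1 and (10.7, 8.4) in frame 2.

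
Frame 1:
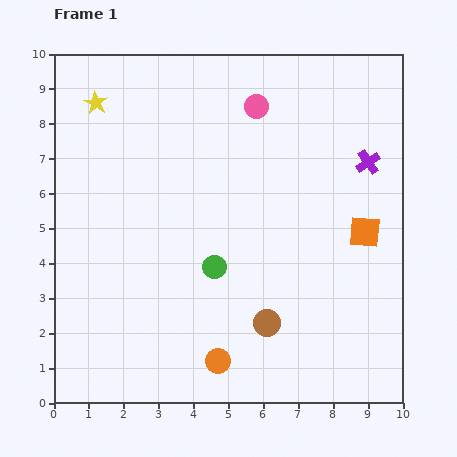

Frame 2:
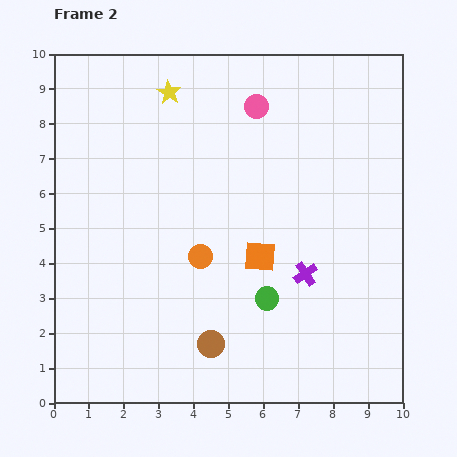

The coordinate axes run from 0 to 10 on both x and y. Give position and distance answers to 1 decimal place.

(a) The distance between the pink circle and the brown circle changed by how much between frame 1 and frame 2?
+0.7

Distance in frame 1: 6.2. Distance in frame 2: 6.9.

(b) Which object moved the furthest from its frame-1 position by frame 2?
the purple cross

(moved 3.7; next 3.1)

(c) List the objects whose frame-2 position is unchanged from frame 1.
the pink circle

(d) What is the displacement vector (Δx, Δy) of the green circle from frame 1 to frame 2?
(1.5, -0.9)

The green circle was at (4.6, 3.9) in frame 1 and (6.1, 3.0) in frame 2.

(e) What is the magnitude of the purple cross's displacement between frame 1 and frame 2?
3.7

The purple cross moved from (9.0, 6.9) to (7.2, 3.7), a distance of √(1.8² + 3.2²) ≈ 3.7.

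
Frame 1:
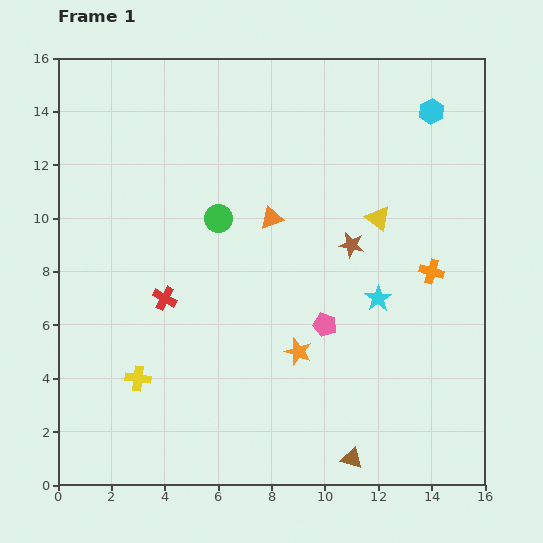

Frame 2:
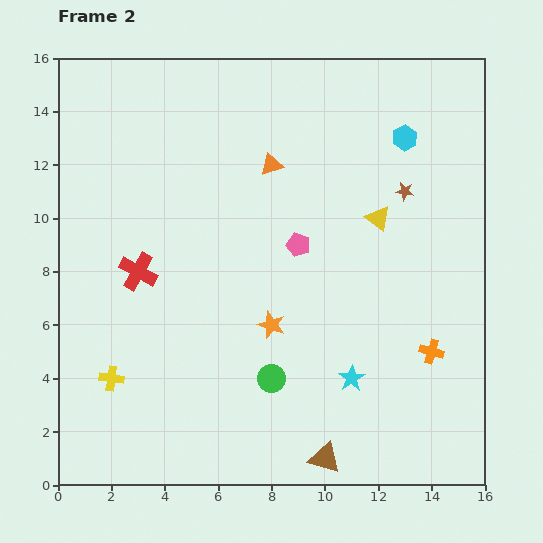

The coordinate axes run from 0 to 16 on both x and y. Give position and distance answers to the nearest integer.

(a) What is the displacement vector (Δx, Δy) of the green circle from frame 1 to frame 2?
(2, -6)

The green circle was at (6, 10) in frame 1 and (8, 4) in frame 2.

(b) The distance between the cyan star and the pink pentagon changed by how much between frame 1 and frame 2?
+3

Distance in frame 1: 2. Distance in frame 2: 5.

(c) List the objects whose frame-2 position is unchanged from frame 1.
the yellow triangle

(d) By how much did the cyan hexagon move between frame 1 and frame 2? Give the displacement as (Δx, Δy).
(-1, -1)

The cyan hexagon was at (14, 14) in frame 1 and (13, 13) in frame 2.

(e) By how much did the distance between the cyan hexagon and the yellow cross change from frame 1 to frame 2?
-1

Distance in frame 1: 15. Distance in frame 2: 14.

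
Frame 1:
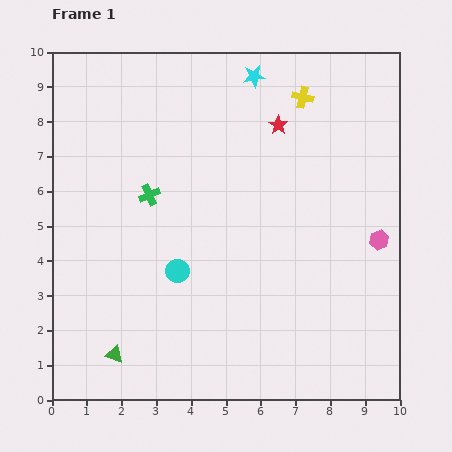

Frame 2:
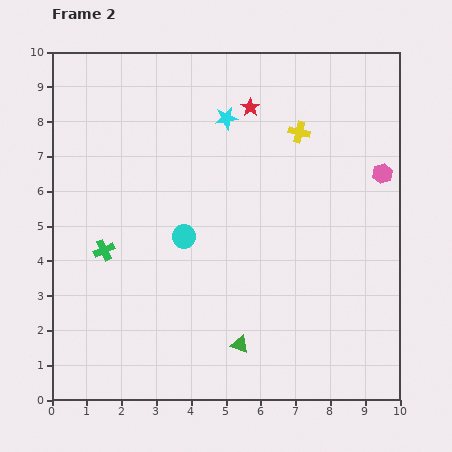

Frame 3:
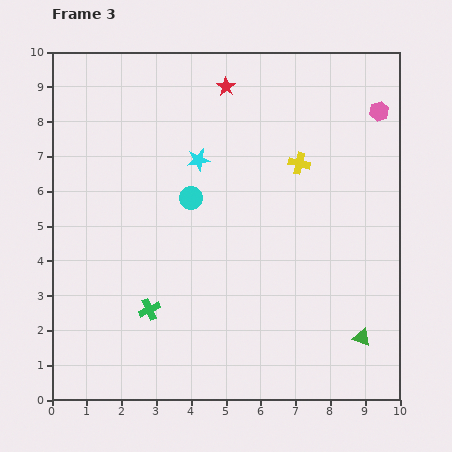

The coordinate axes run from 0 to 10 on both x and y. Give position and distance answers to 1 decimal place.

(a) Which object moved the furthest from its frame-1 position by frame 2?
the green triangle

(moved 3.6; next 2.1)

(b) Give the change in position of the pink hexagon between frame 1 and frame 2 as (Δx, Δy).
(0.1, 1.9)

The pink hexagon was at (9.4, 4.6) in frame 1 and (9.5, 6.5) in frame 2.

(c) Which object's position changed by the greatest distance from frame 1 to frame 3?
the green triangle

(moved 7.1; next 3.7)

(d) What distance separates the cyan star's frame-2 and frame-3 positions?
1.4

The cyan star moved from (5.0, 8.1) to (4.2, 6.9), a distance of √(0.8² + 1.2²) ≈ 1.4.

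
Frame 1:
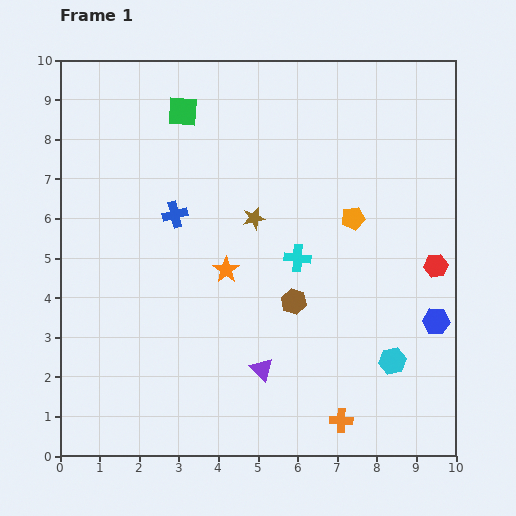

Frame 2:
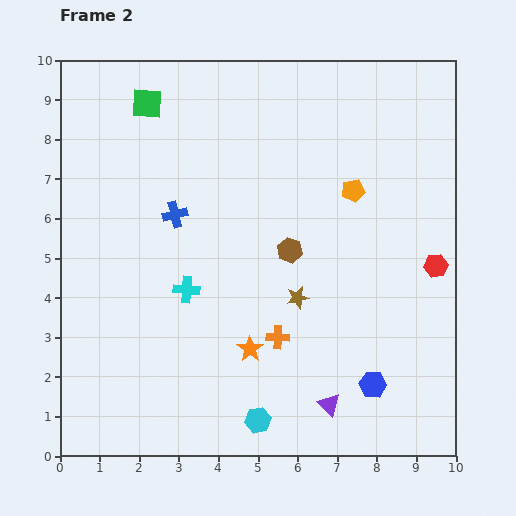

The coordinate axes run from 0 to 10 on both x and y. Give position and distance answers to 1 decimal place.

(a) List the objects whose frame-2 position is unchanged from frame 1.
the red hexagon, the blue cross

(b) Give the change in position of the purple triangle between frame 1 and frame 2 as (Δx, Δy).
(1.7, -0.9)

The purple triangle was at (5.1, 2.2) in frame 1 and (6.8, 1.3) in frame 2.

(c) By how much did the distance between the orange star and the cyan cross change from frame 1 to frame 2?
+0.4

Distance in frame 1: 1.8. Distance in frame 2: 2.2.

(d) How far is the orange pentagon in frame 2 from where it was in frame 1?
0.7

The orange pentagon moved from (7.4, 6.0) to (7.4, 6.7), a distance of √(0.0² + 0.7²) ≈ 0.7.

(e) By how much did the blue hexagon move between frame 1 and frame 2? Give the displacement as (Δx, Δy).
(-1.6, -1.6)

The blue hexagon was at (9.5, 3.4) in frame 1 and (7.9, 1.8) in frame 2.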